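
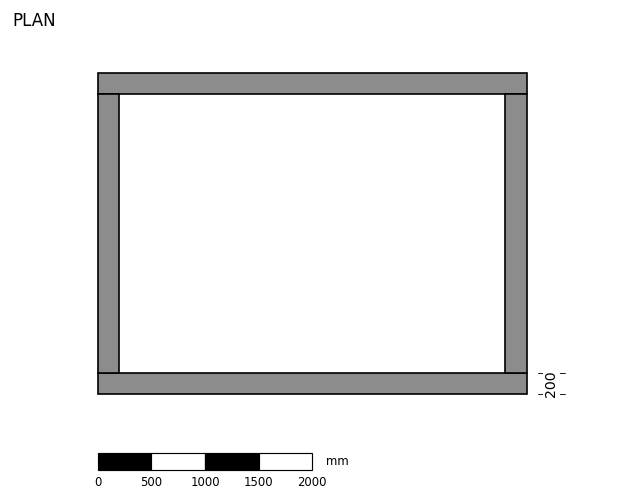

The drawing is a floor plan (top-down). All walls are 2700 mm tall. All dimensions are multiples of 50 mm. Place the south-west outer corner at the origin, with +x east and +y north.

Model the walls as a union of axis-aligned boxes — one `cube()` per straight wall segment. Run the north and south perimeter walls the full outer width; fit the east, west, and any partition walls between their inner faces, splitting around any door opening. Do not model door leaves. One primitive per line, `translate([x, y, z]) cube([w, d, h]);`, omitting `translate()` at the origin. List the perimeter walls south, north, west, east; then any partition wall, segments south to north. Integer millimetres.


cube([4000, 200, 2700]);
translate([0, 2800, 0]) cube([4000, 200, 2700]);
translate([0, 200, 0]) cube([200, 2600, 2700]);
translate([3800, 200, 0]) cube([200, 2600, 2700]);


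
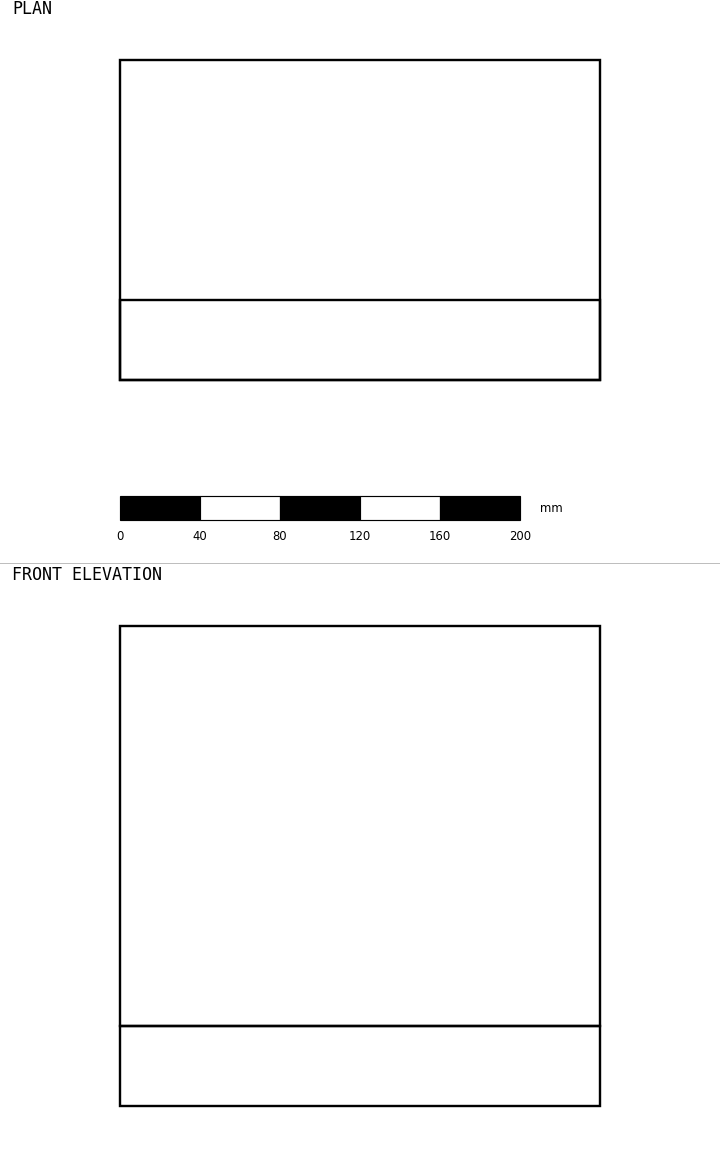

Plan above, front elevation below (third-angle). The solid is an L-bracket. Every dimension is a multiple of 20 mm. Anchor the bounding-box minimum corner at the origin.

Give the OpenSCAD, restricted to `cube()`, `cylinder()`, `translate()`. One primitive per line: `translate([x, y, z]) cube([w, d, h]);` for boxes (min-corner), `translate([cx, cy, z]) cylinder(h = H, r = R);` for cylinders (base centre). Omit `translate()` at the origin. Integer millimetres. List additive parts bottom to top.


cube([240, 160, 40]);
translate([0, 0, 40]) cube([240, 40, 200]);


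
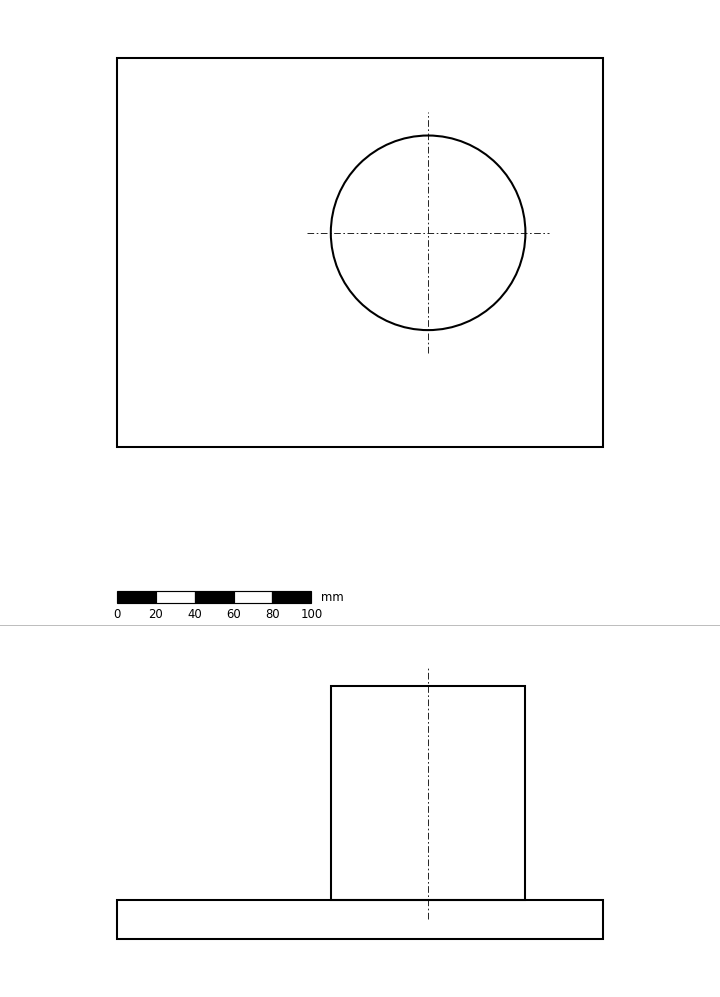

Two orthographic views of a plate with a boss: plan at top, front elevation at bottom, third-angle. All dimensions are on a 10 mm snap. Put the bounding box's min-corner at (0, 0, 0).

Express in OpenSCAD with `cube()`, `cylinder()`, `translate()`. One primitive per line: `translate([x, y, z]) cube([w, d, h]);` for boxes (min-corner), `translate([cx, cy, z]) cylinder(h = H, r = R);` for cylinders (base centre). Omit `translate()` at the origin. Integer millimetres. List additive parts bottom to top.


cube([250, 200, 20]);
translate([160, 110, 20]) cylinder(h = 110, r = 50);


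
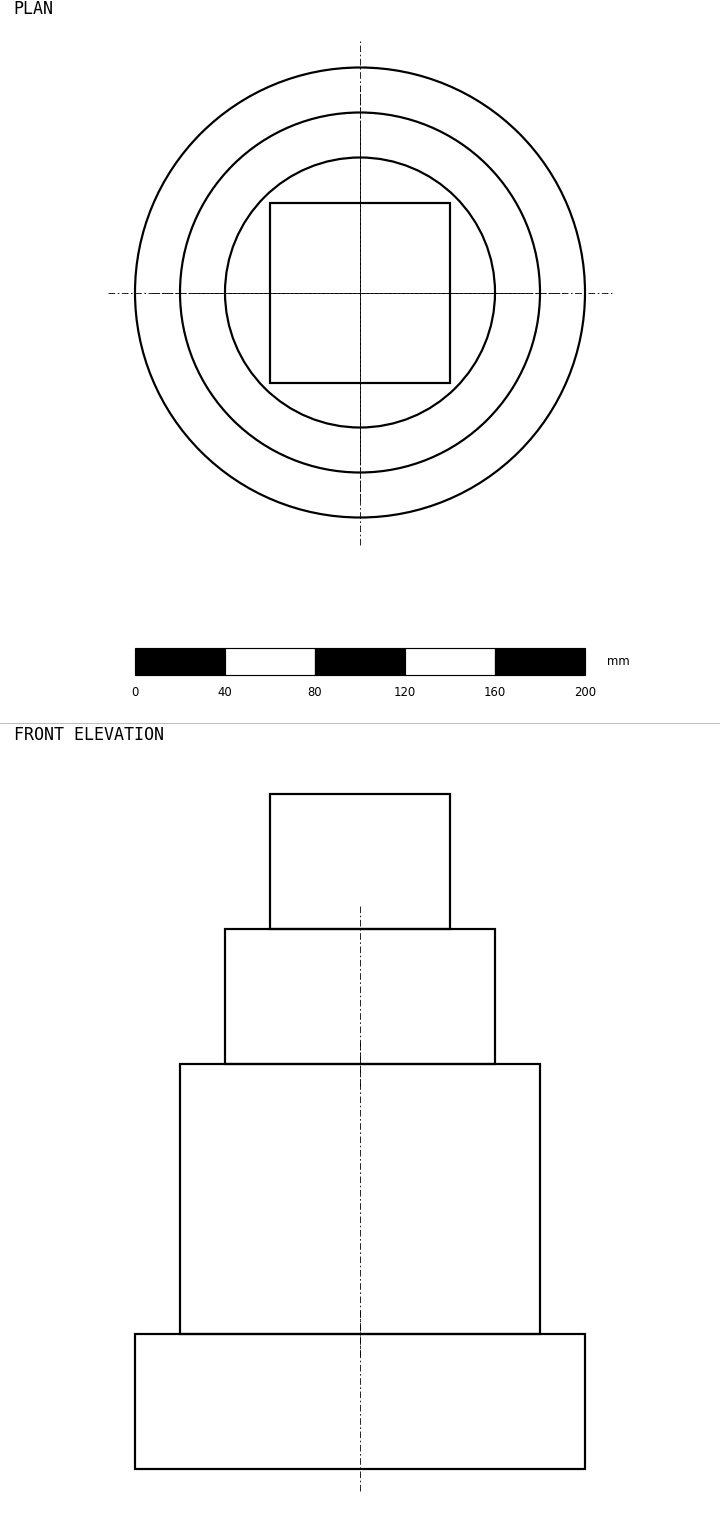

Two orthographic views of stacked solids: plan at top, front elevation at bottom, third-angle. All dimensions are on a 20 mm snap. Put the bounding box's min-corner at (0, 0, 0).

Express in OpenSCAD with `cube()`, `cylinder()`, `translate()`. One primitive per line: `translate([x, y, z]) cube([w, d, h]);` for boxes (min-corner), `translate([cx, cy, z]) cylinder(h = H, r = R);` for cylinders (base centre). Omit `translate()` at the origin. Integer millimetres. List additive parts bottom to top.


translate([100, 100, 0]) cylinder(h = 60, r = 100);
translate([100, 100, 60]) cylinder(h = 120, r = 80);
translate([100, 100, 180]) cylinder(h = 60, r = 60);
translate([60, 60, 240]) cube([80, 80, 60]);


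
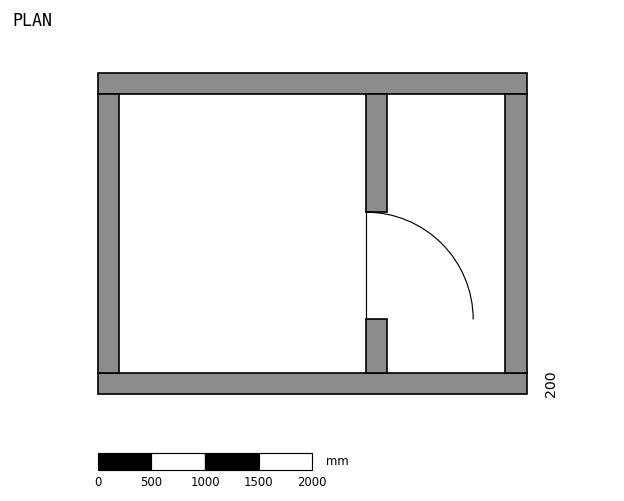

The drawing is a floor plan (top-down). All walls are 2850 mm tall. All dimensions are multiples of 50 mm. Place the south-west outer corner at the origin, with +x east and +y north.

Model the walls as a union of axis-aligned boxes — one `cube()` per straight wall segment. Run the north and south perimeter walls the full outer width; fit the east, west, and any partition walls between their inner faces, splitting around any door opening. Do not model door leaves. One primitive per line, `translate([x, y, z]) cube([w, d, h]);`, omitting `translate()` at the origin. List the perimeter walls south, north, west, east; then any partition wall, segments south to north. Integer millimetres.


cube([4000, 200, 2850]);
translate([0, 2800, 0]) cube([4000, 200, 2850]);
translate([0, 200, 0]) cube([200, 2600, 2850]);
translate([3800, 200, 0]) cube([200, 2600, 2850]);
translate([2500, 200, 0]) cube([200, 500, 2850]);
translate([2500, 1700, 0]) cube([200, 1100, 2850]);


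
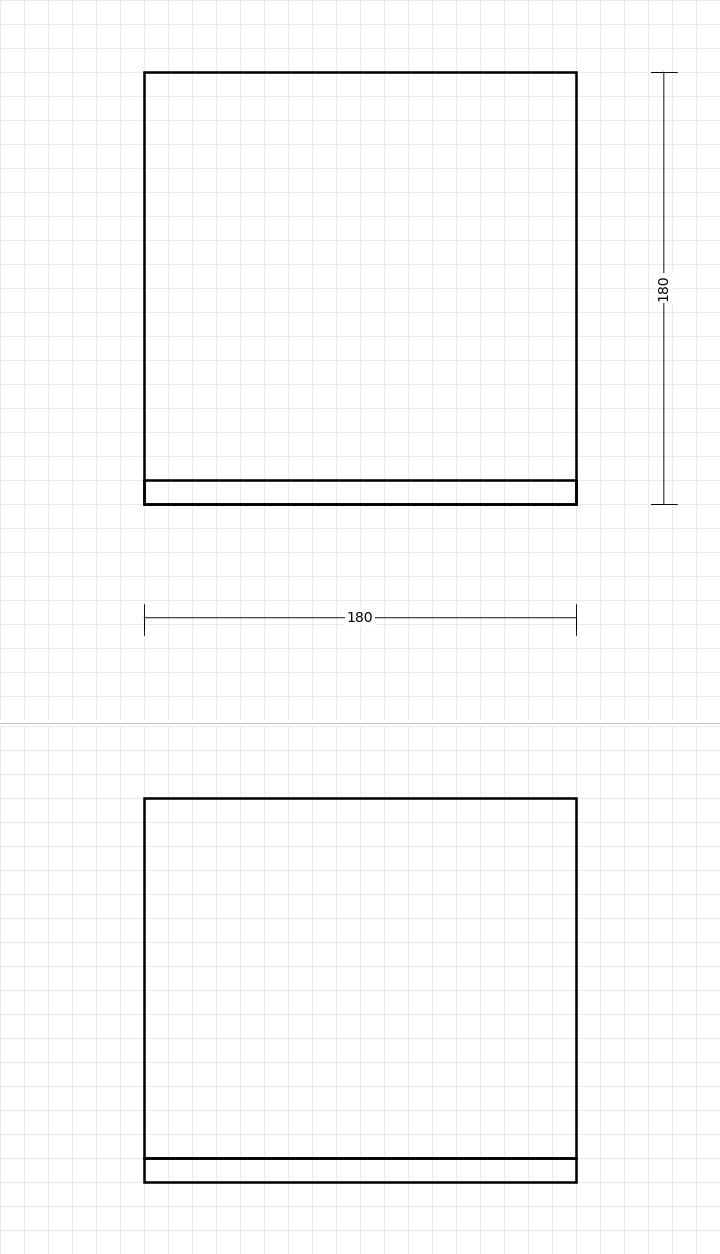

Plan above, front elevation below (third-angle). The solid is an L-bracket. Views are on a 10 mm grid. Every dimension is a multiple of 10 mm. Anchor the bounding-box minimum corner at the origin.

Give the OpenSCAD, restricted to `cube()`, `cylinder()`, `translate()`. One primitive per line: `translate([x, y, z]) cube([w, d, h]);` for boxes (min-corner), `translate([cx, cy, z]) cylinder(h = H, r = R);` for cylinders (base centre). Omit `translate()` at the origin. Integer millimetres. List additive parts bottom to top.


cube([180, 180, 10]);
translate([0, 0, 10]) cube([180, 10, 150]);


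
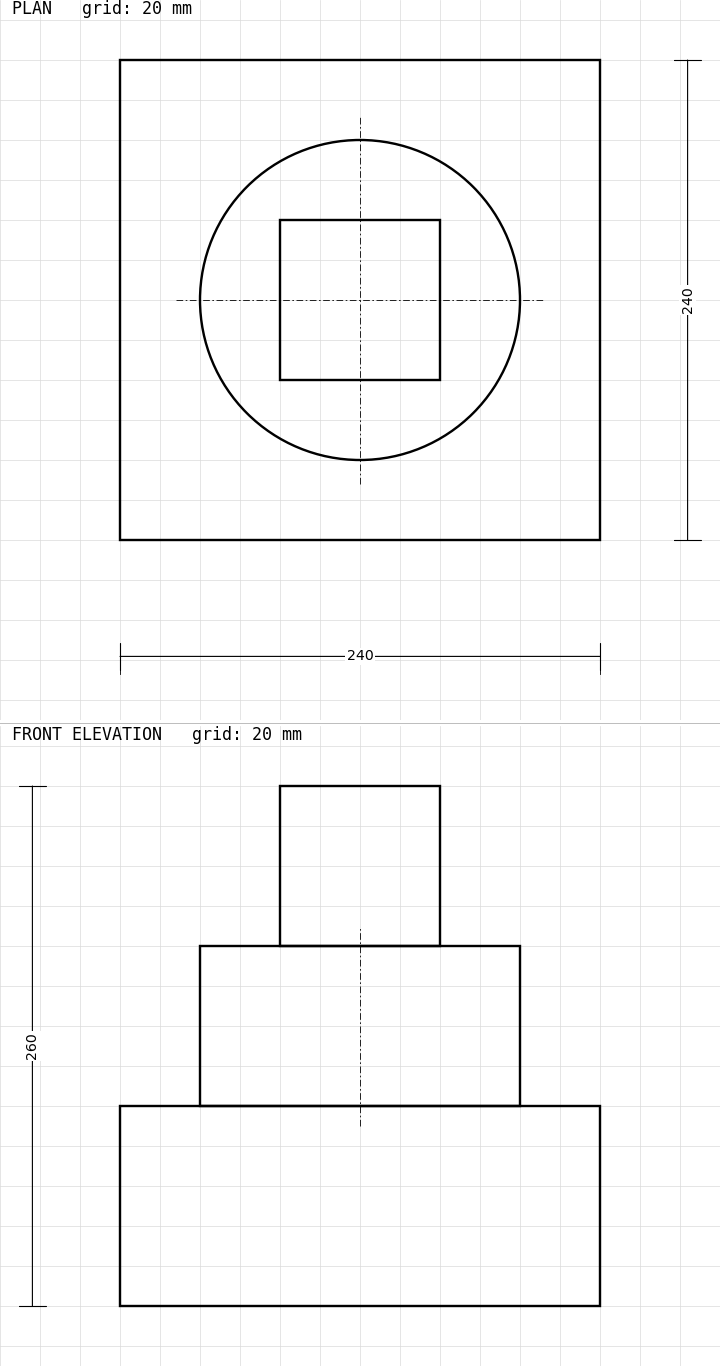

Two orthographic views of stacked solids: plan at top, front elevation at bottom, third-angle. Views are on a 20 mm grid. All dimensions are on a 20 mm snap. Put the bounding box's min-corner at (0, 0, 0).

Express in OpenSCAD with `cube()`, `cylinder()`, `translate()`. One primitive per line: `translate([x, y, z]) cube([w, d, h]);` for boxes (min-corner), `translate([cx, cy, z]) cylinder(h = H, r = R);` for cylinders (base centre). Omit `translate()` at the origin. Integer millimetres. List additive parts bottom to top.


cube([240, 240, 100]);
translate([120, 120, 100]) cylinder(h = 80, r = 80);
translate([80, 80, 180]) cube([80, 80, 80]);


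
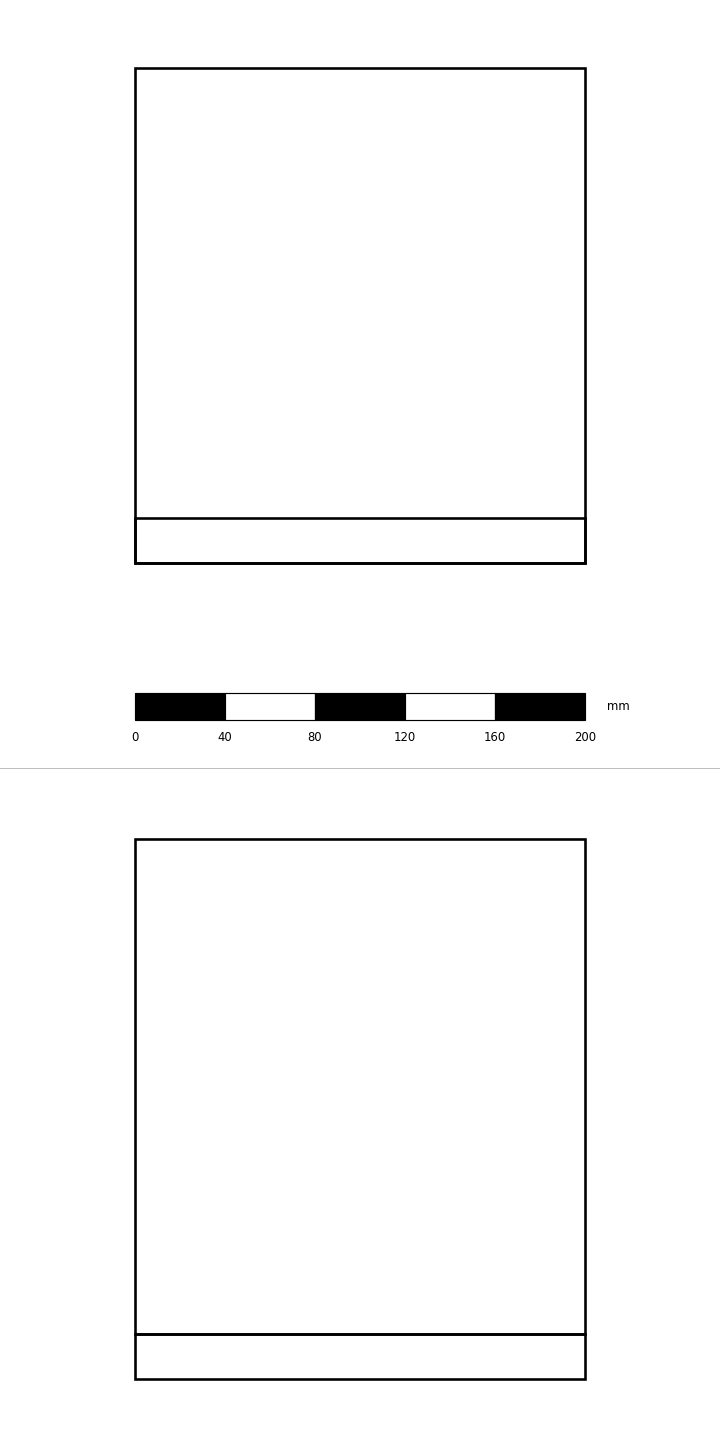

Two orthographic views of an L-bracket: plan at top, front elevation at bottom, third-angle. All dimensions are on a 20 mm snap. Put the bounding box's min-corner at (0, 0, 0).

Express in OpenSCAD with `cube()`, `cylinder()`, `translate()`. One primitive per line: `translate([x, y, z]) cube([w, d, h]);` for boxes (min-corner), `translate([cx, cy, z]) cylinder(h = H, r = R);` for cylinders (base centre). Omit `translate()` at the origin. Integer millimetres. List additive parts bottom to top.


cube([200, 220, 20]);
translate([0, 0, 20]) cube([200, 20, 220]);


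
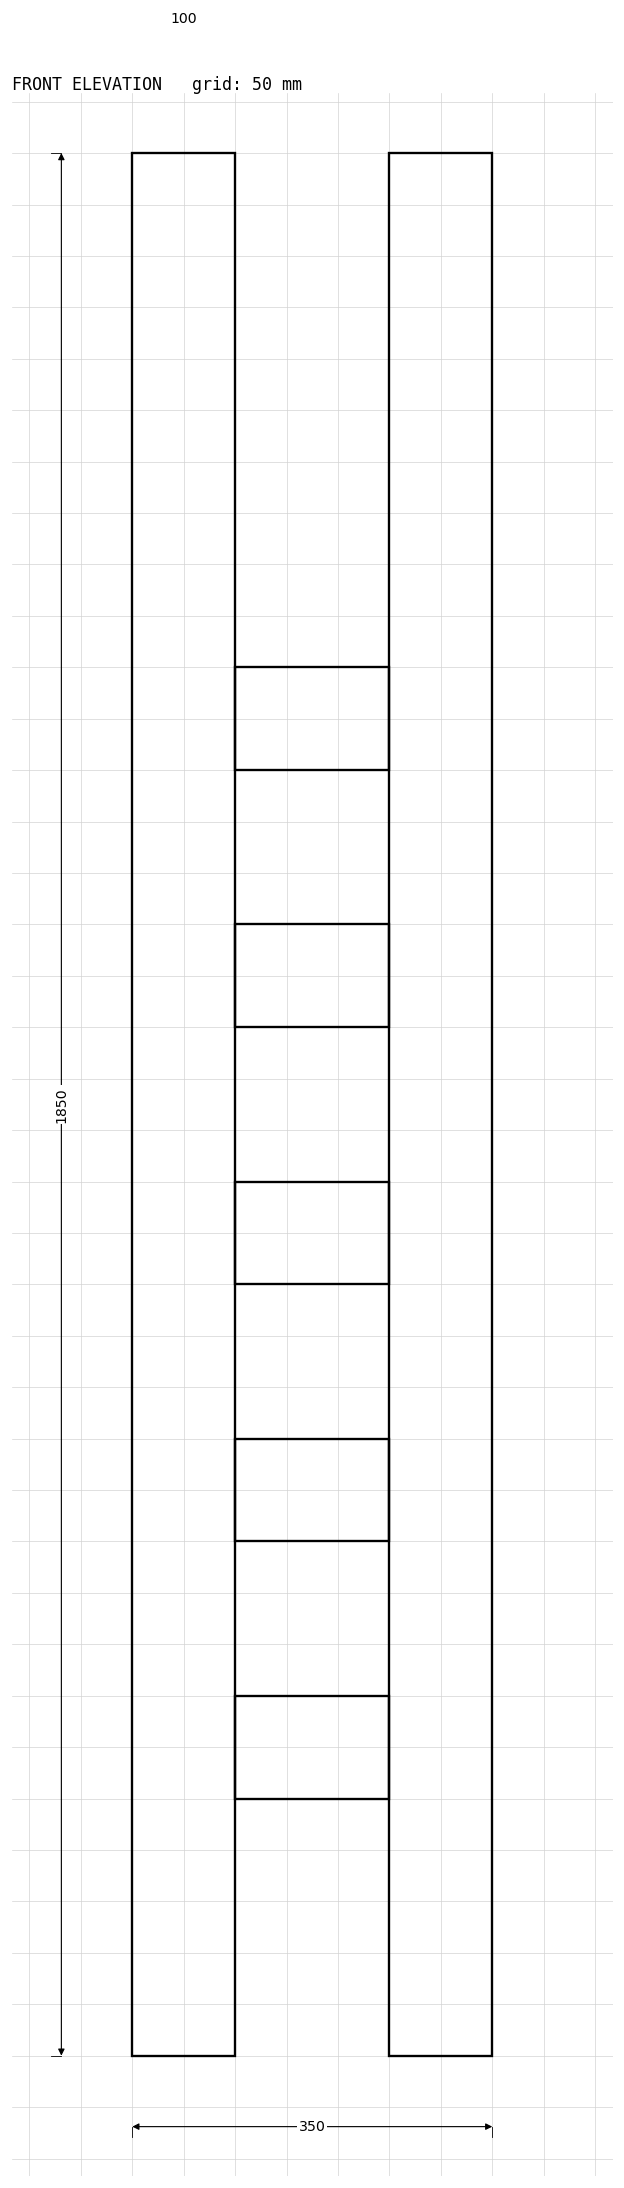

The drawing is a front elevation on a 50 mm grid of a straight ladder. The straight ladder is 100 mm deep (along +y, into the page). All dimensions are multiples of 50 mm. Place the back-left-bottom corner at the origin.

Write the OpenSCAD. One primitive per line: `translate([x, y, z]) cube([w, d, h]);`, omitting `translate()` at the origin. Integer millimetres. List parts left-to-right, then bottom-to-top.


cube([100, 100, 1850]);
translate([100, 0, 250]) cube([150, 100, 100]);
translate([100, 0, 500]) cube([150, 100, 100]);
translate([100, 0, 750]) cube([150, 100, 100]);
translate([100, 0, 1000]) cube([150, 100, 100]);
translate([100, 0, 1250]) cube([150, 100, 100]);
translate([250, 0, 0]) cube([100, 100, 1850]);


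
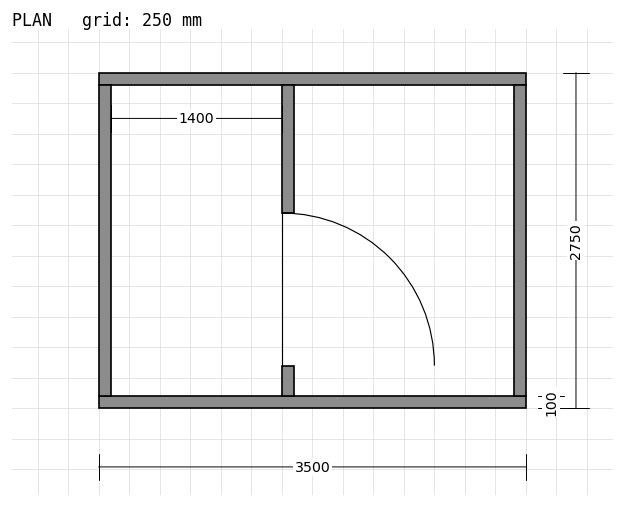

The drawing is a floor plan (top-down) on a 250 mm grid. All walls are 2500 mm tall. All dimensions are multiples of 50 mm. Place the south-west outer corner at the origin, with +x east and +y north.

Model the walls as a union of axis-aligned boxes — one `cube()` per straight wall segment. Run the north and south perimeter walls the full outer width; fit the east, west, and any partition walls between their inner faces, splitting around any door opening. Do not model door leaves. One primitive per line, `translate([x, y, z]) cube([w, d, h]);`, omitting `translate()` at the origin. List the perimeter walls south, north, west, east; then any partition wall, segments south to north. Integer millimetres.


cube([3500, 100, 2500]);
translate([0, 2650, 0]) cube([3500, 100, 2500]);
translate([0, 100, 0]) cube([100, 2550, 2500]);
translate([3400, 100, 0]) cube([100, 2550, 2500]);
translate([1500, 100, 0]) cube([100, 250, 2500]);
translate([1500, 1600, 0]) cube([100, 1050, 2500]);


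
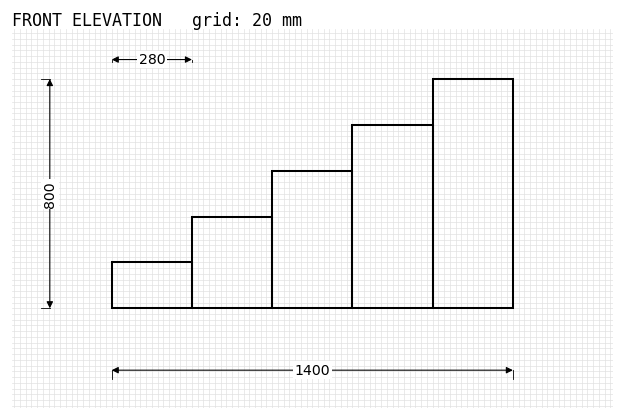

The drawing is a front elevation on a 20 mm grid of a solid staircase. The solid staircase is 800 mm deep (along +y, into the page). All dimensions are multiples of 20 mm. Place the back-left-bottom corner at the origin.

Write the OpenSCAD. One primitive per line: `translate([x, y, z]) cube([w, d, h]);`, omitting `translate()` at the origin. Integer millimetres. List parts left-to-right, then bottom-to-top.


cube([280, 800, 160]);
translate([280, 0, 0]) cube([280, 800, 320]);
translate([560, 0, 0]) cube([280, 800, 480]);
translate([840, 0, 0]) cube([280, 800, 640]);
translate([1120, 0, 0]) cube([280, 800, 800]);


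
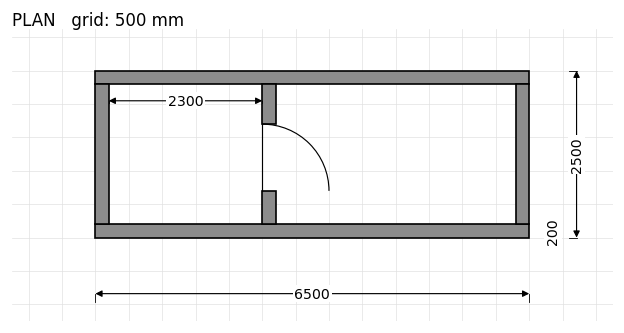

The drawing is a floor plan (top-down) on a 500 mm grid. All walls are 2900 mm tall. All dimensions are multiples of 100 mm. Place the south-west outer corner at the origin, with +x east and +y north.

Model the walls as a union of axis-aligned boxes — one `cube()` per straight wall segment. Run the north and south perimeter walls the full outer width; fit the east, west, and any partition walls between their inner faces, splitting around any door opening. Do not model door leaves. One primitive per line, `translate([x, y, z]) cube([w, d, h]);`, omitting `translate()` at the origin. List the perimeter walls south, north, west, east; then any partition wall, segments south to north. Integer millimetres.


cube([6500, 200, 2900]);
translate([0, 2300, 0]) cube([6500, 200, 2900]);
translate([0, 200, 0]) cube([200, 2100, 2900]);
translate([6300, 200, 0]) cube([200, 2100, 2900]);
translate([2500, 200, 0]) cube([200, 500, 2900]);
translate([2500, 1700, 0]) cube([200, 600, 2900]);


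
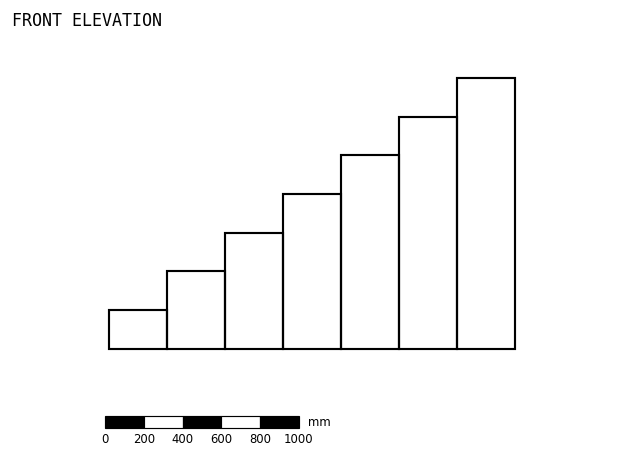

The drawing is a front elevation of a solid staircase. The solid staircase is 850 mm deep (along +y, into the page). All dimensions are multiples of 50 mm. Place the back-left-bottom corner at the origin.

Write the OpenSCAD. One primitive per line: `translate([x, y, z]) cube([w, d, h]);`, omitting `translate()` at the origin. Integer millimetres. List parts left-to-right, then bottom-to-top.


cube([300, 850, 200]);
translate([300, 0, 0]) cube([300, 850, 400]);
translate([600, 0, 0]) cube([300, 850, 600]);
translate([900, 0, 0]) cube([300, 850, 800]);
translate([1200, 0, 0]) cube([300, 850, 1000]);
translate([1500, 0, 0]) cube([300, 850, 1200]);
translate([1800, 0, 0]) cube([300, 850, 1400]);


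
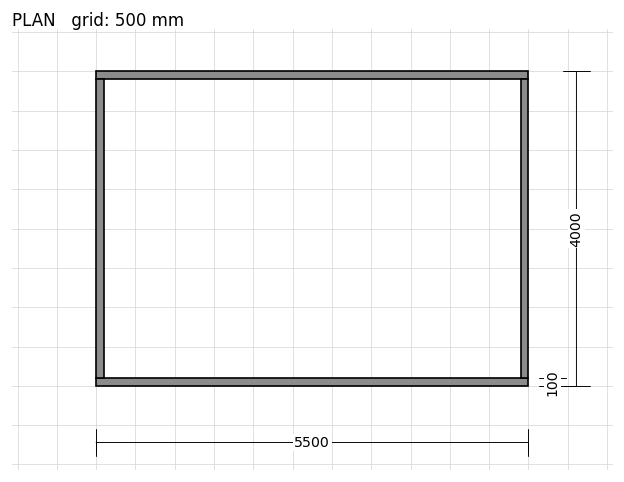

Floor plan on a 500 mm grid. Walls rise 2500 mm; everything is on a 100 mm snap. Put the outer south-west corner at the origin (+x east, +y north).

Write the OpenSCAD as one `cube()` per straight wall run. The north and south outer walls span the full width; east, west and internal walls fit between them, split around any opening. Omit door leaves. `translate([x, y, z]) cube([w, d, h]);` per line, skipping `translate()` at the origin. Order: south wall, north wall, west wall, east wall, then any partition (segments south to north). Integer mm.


cube([5500, 100, 2500]);
translate([0, 3900, 0]) cube([5500, 100, 2500]);
translate([0, 100, 0]) cube([100, 3800, 2500]);
translate([5400, 100, 0]) cube([100, 3800, 2500]);


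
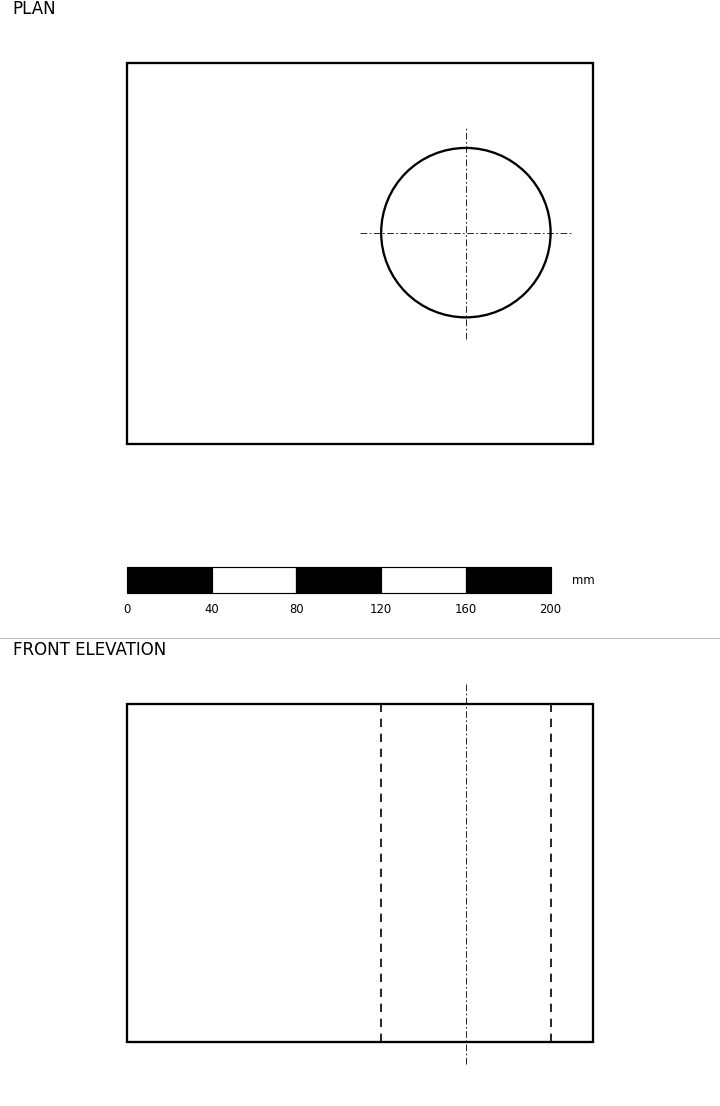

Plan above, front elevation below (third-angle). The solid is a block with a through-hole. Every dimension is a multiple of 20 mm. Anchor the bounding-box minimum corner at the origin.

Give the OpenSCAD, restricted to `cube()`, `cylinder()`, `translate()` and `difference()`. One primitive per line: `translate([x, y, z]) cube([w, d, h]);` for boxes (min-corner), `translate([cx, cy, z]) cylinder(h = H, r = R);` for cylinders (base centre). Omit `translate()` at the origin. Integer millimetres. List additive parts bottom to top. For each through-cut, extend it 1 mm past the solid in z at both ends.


difference() {
  cube([220, 180, 160]);
  translate([160, 100, -1]) cylinder(h = 162, r = 40);
}


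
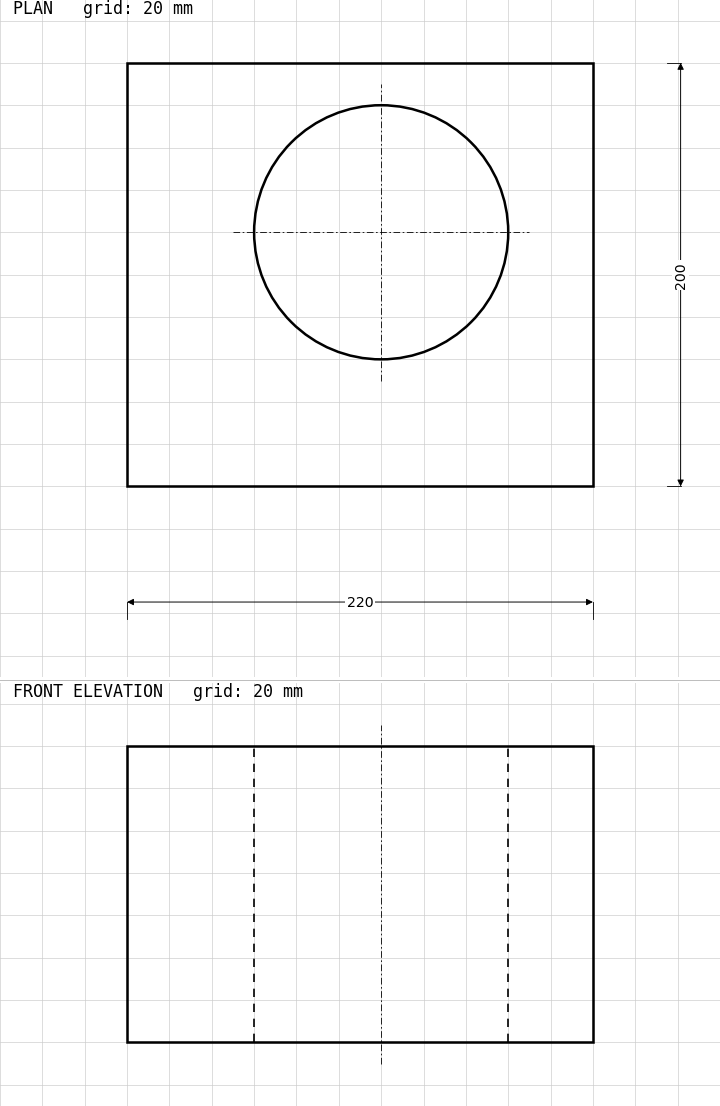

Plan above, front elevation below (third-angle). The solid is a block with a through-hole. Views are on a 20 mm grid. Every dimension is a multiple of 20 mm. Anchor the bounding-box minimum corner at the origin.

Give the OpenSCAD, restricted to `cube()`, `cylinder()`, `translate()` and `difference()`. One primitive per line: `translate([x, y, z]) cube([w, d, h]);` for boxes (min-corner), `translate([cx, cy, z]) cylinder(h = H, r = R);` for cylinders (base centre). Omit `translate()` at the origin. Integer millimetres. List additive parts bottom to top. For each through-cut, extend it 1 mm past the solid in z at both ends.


difference() {
  cube([220, 200, 140]);
  translate([120, 120, -1]) cylinder(h = 142, r = 60);
}


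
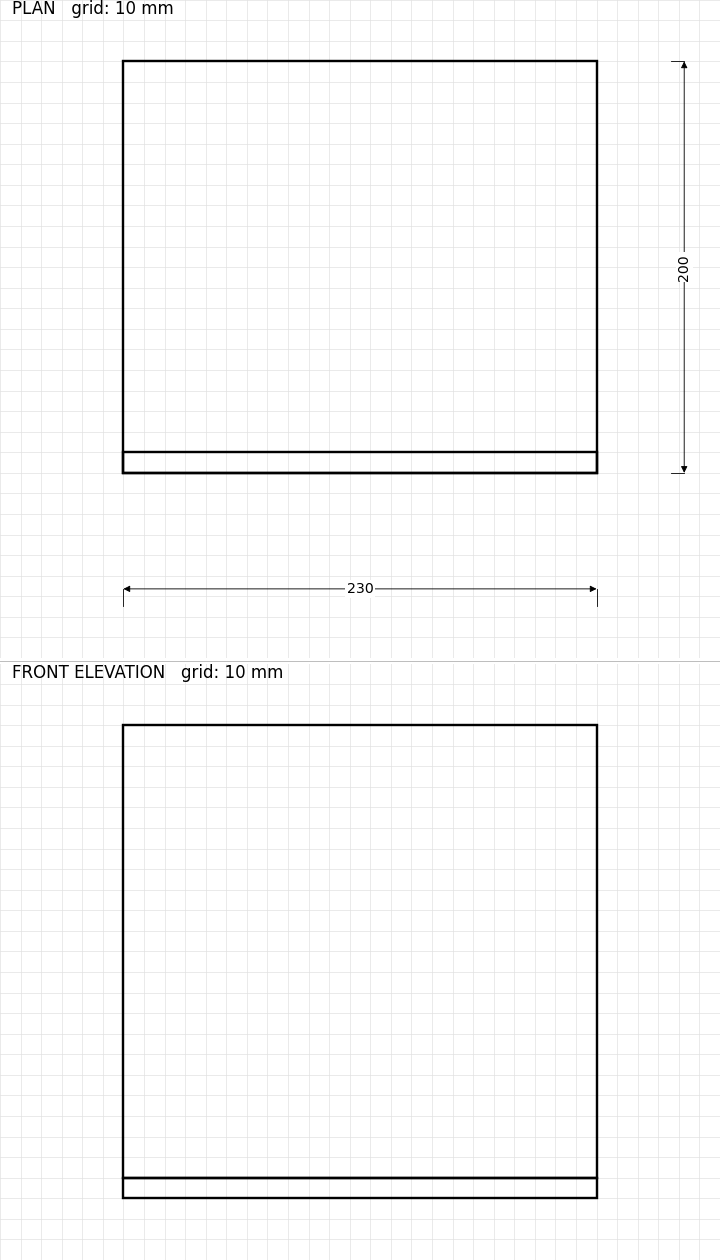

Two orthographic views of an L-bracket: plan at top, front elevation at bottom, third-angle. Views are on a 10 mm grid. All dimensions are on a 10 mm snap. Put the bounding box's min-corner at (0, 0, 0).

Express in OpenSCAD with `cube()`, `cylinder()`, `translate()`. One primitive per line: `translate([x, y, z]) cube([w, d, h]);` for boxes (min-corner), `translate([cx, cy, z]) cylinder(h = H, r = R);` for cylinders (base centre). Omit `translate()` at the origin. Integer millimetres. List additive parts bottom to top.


cube([230, 200, 10]);
translate([0, 0, 10]) cube([230, 10, 220]);


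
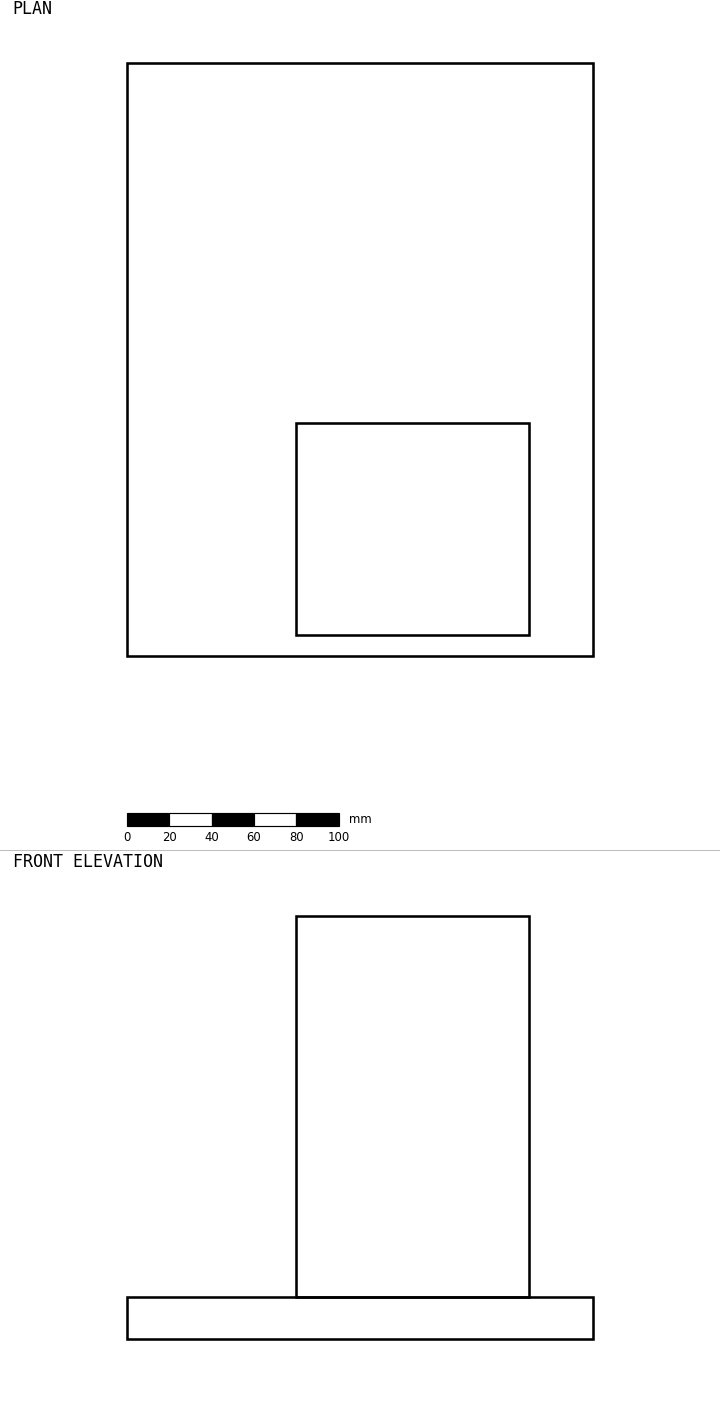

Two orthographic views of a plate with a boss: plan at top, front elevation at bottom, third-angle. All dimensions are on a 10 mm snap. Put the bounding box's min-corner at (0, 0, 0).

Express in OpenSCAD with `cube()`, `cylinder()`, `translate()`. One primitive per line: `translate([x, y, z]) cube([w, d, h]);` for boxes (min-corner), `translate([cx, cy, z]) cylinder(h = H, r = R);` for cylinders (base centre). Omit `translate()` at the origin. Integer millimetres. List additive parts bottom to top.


cube([220, 280, 20]);
translate([80, 10, 20]) cube([110, 100, 180]);


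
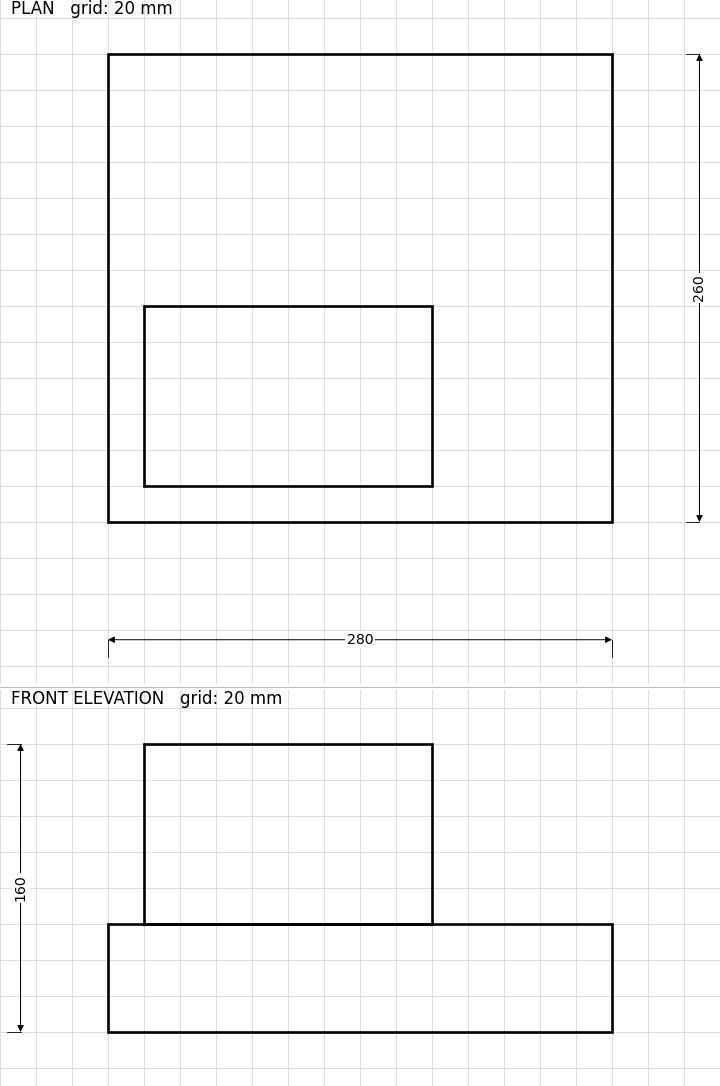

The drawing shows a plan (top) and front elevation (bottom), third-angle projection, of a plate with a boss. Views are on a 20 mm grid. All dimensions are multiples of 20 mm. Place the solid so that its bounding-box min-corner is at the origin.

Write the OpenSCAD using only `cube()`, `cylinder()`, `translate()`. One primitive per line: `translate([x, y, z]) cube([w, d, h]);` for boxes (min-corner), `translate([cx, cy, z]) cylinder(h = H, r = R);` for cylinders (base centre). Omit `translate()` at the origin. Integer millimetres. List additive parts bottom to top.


cube([280, 260, 60]);
translate([20, 20, 60]) cube([160, 100, 100]);


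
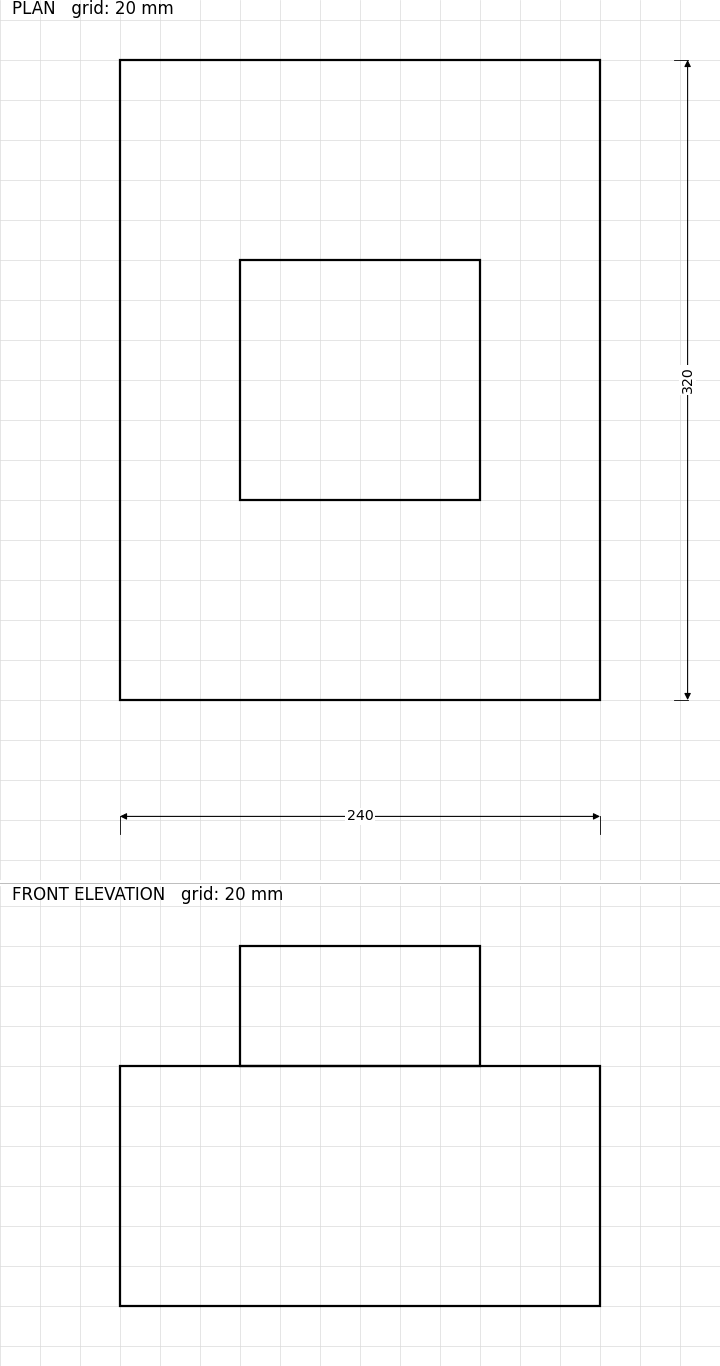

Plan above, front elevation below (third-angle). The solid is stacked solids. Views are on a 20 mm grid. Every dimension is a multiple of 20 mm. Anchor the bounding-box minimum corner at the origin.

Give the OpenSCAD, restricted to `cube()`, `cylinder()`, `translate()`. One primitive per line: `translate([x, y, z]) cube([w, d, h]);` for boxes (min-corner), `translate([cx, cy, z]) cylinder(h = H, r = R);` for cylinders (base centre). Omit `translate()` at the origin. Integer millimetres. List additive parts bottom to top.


cube([240, 320, 120]);
translate([60, 100, 120]) cube([120, 120, 60]);


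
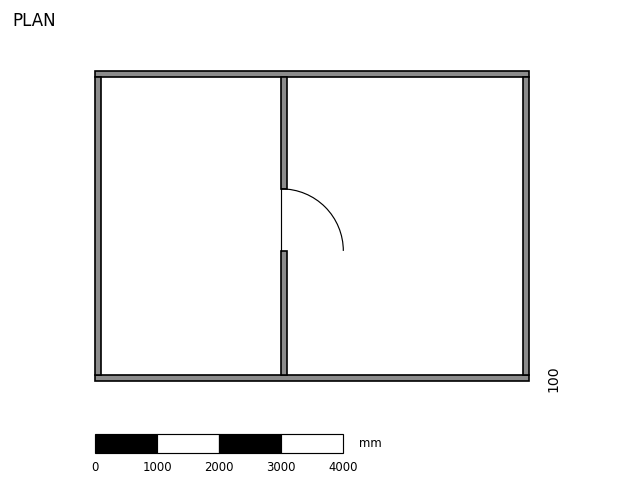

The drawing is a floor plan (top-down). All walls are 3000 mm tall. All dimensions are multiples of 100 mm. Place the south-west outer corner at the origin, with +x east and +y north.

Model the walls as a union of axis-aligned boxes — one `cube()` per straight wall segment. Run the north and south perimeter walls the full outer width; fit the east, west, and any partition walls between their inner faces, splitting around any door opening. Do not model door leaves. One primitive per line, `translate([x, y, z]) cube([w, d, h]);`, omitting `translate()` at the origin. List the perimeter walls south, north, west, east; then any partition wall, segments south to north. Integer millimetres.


cube([7000, 100, 3000]);
translate([0, 4900, 0]) cube([7000, 100, 3000]);
translate([0, 100, 0]) cube([100, 4800, 3000]);
translate([6900, 100, 0]) cube([100, 4800, 3000]);
translate([3000, 100, 0]) cube([100, 2000, 3000]);
translate([3000, 3100, 0]) cube([100, 1800, 3000]);


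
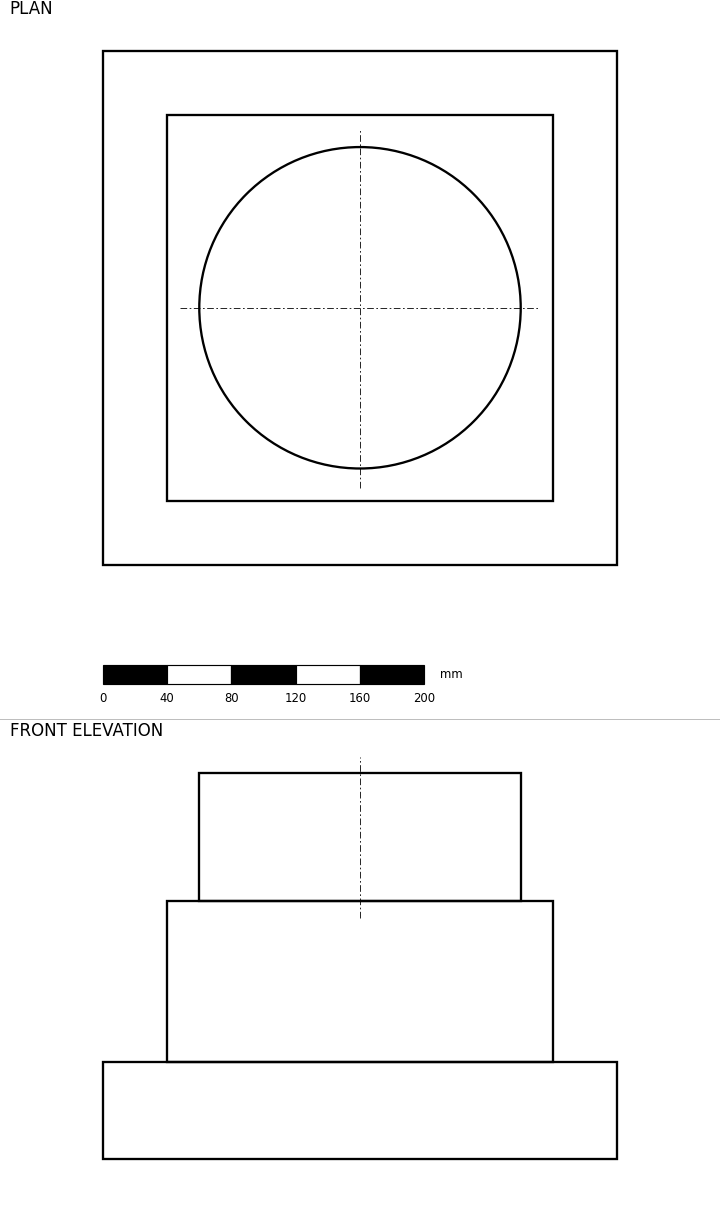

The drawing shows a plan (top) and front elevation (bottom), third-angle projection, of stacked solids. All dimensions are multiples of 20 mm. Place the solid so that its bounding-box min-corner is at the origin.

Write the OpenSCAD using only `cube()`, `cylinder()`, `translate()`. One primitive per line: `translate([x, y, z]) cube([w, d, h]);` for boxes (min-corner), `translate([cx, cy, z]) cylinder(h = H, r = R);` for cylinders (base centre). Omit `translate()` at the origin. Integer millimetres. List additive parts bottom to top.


cube([320, 320, 60]);
translate([40, 40, 60]) cube([240, 240, 100]);
translate([160, 160, 160]) cylinder(h = 80, r = 100);


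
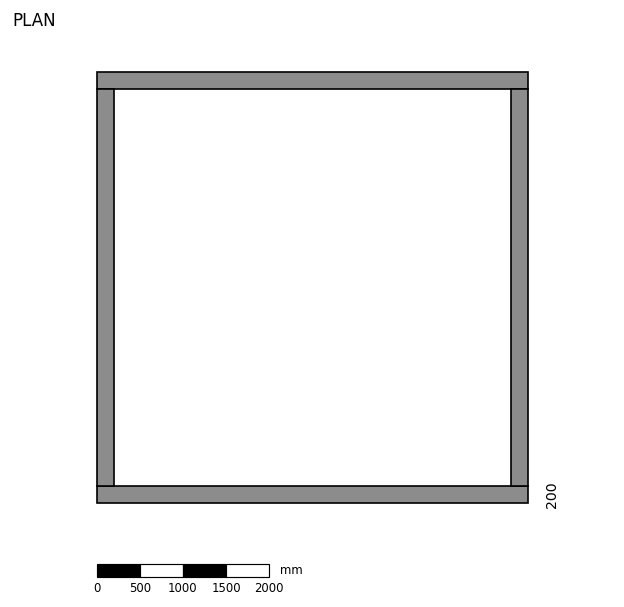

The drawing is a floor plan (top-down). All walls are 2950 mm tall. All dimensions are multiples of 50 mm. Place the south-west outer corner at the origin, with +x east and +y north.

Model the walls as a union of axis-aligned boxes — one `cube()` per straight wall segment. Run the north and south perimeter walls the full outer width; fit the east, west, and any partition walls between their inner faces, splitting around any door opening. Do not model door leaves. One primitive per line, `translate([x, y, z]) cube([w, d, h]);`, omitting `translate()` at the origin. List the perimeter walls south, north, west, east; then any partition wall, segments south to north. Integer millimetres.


cube([5000, 200, 2950]);
translate([0, 4800, 0]) cube([5000, 200, 2950]);
translate([0, 200, 0]) cube([200, 4600, 2950]);
translate([4800, 200, 0]) cube([200, 4600, 2950]);


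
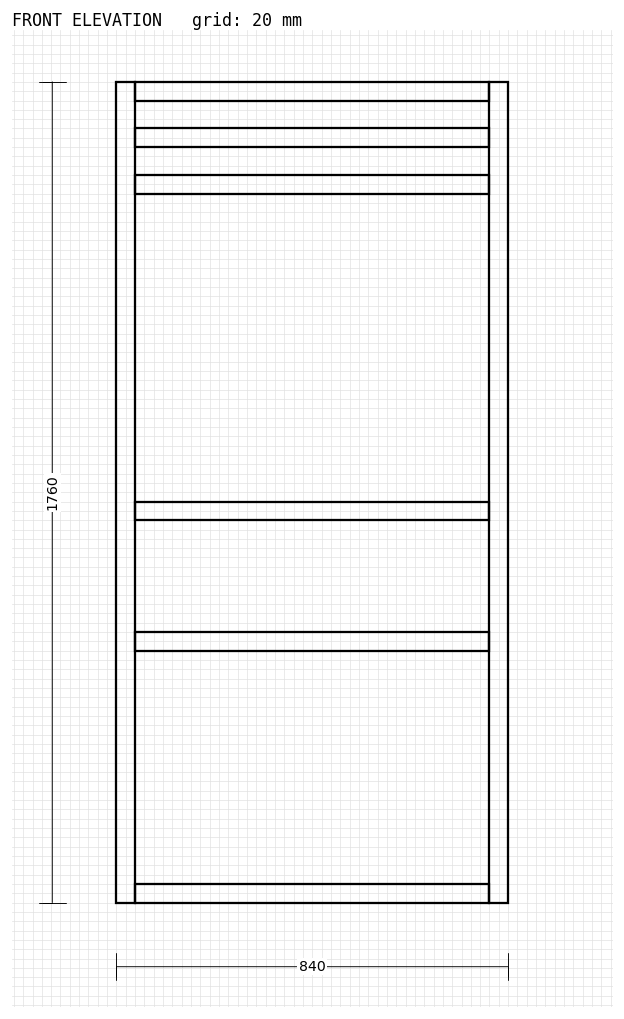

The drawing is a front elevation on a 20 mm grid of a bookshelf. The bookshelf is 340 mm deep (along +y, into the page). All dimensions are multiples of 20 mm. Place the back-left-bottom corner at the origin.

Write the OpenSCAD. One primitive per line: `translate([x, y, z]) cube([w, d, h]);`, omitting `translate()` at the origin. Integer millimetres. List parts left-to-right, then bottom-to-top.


cube([40, 340, 1760]);
translate([40, 0, 0]) cube([760, 340, 40]);
translate([40, 0, 540]) cube([760, 340, 40]);
translate([40, 0, 820]) cube([760, 340, 40]);
translate([40, 0, 1520]) cube([760, 340, 40]);
translate([40, 0, 1620]) cube([760, 340, 40]);
translate([40, 0, 1720]) cube([760, 340, 40]);
translate([800, 0, 0]) cube([40, 340, 1760]);


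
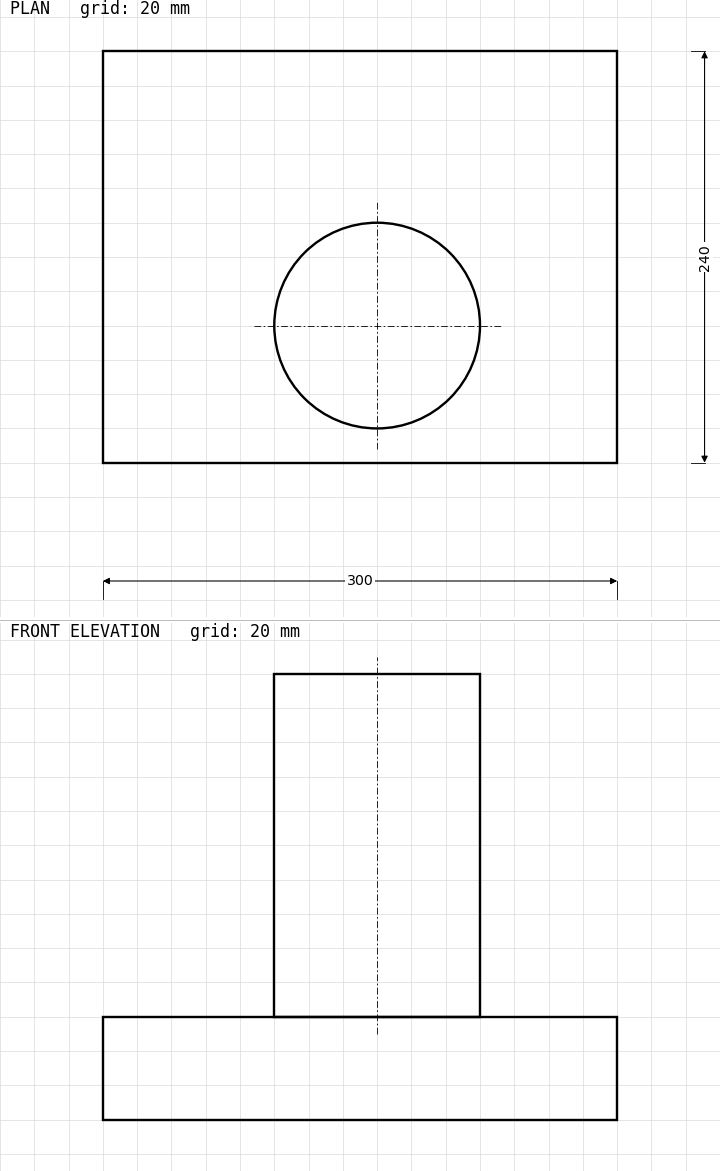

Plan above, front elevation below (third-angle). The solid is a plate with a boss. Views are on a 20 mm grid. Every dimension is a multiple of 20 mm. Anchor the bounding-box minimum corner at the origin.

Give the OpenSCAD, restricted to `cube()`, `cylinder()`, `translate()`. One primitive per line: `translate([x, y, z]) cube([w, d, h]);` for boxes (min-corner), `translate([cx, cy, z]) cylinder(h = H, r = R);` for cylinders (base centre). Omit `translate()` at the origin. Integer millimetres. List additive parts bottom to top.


cube([300, 240, 60]);
translate([160, 80, 60]) cylinder(h = 200, r = 60);


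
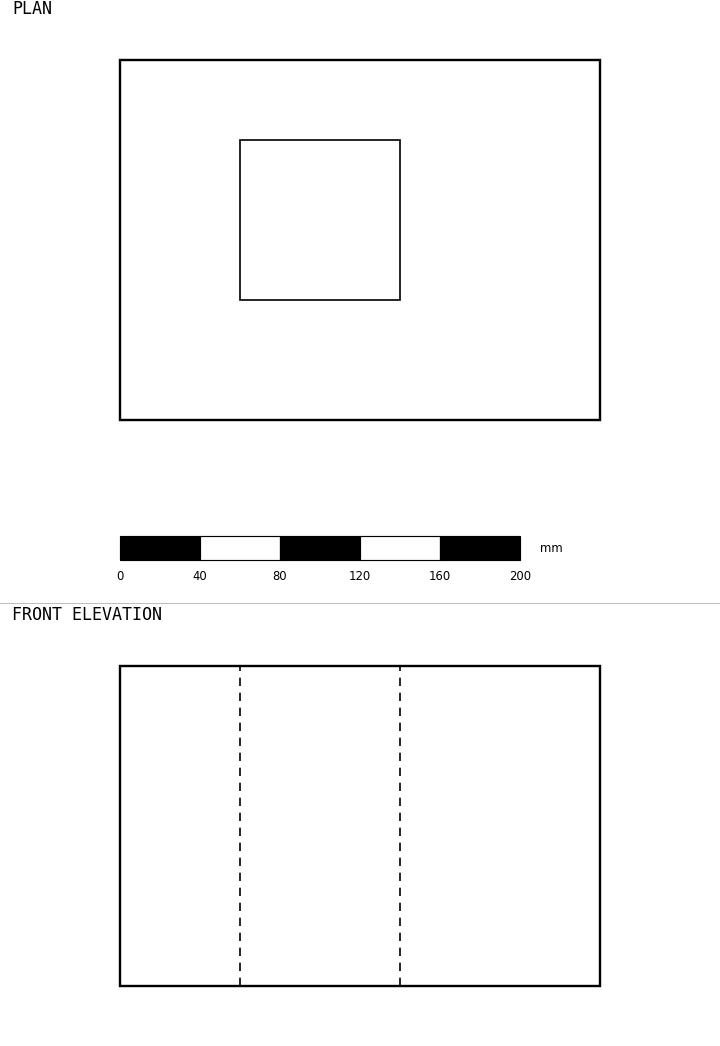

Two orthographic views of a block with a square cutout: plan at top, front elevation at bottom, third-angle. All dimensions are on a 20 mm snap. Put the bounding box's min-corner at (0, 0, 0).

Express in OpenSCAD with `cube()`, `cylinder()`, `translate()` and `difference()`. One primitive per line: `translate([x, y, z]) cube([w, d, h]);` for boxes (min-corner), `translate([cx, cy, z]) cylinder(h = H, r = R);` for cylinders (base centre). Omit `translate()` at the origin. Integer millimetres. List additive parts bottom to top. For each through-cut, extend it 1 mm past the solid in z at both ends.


difference() {
  cube([240, 180, 160]);
  translate([60, 60, -1]) cube([80, 80, 162]);
}


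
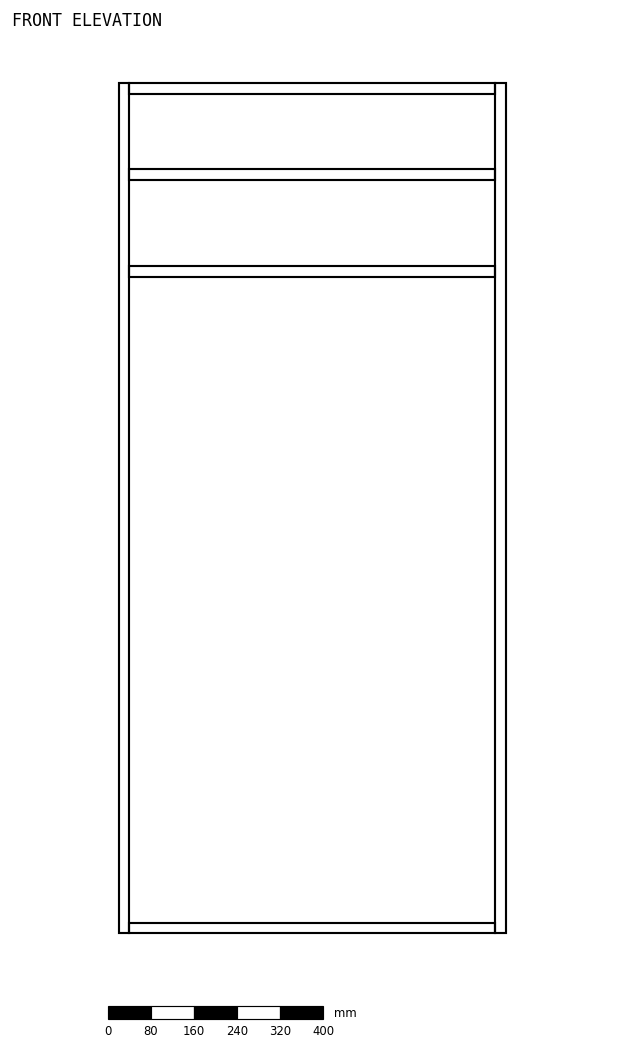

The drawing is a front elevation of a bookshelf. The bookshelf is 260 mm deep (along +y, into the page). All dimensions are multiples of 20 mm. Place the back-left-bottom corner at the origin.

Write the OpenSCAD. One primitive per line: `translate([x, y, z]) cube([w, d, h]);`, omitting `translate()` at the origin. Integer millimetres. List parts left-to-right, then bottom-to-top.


cube([20, 260, 1580]);
translate([20, 0, 0]) cube([680, 260, 20]);
translate([20, 0, 1220]) cube([680, 260, 20]);
translate([20, 0, 1400]) cube([680, 260, 20]);
translate([20, 0, 1560]) cube([680, 260, 20]);
translate([700, 0, 0]) cube([20, 260, 1580]);


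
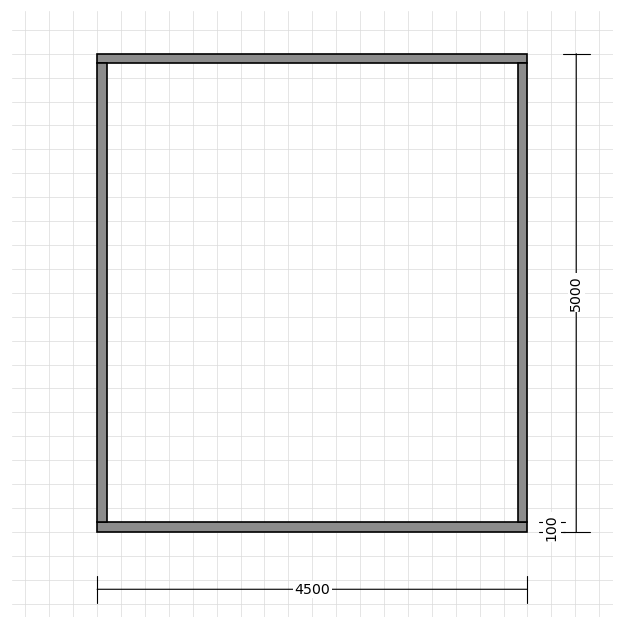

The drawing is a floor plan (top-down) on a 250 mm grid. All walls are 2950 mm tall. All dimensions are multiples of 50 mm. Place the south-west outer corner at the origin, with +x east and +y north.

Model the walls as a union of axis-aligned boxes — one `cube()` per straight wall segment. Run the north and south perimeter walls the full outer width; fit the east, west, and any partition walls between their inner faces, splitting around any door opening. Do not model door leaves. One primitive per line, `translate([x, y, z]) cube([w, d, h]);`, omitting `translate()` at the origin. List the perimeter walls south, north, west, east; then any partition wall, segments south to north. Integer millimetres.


cube([4500, 100, 2950]);
translate([0, 4900, 0]) cube([4500, 100, 2950]);
translate([0, 100, 0]) cube([100, 4800, 2950]);
translate([4400, 100, 0]) cube([100, 4800, 2950]);


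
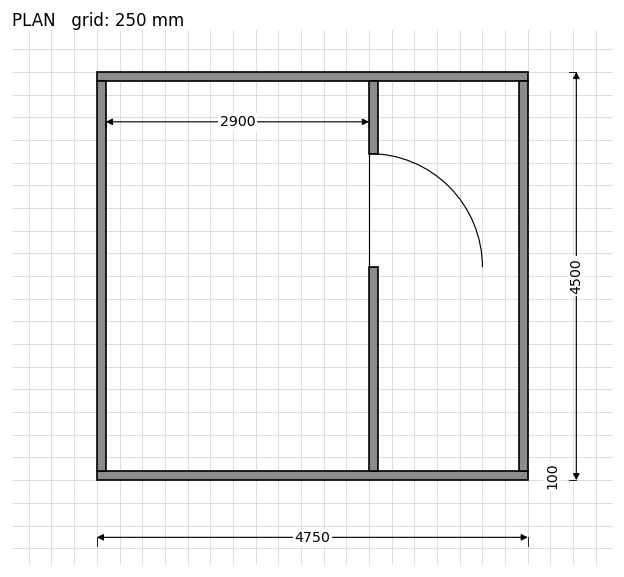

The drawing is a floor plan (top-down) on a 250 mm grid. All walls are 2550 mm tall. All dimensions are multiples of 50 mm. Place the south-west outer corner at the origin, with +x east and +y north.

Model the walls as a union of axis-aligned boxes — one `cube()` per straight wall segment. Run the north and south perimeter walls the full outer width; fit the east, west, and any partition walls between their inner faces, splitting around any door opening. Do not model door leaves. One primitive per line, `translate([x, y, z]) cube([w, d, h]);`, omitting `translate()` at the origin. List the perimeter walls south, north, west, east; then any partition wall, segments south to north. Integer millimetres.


cube([4750, 100, 2550]);
translate([0, 4400, 0]) cube([4750, 100, 2550]);
translate([0, 100, 0]) cube([100, 4300, 2550]);
translate([4650, 100, 0]) cube([100, 4300, 2550]);
translate([3000, 100, 0]) cube([100, 2250, 2550]);
translate([3000, 3600, 0]) cube([100, 800, 2550]);


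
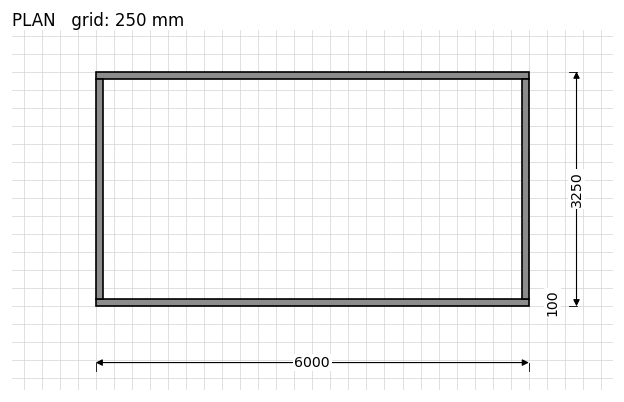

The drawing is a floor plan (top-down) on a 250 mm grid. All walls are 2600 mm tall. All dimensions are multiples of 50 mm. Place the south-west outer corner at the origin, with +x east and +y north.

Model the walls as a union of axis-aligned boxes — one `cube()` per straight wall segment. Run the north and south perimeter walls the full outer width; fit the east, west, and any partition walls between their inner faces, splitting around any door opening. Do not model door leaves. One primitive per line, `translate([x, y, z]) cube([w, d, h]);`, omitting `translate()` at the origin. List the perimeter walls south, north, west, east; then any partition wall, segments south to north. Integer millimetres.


cube([6000, 100, 2600]);
translate([0, 3150, 0]) cube([6000, 100, 2600]);
translate([0, 100, 0]) cube([100, 3050, 2600]);
translate([5900, 100, 0]) cube([100, 3050, 2600]);


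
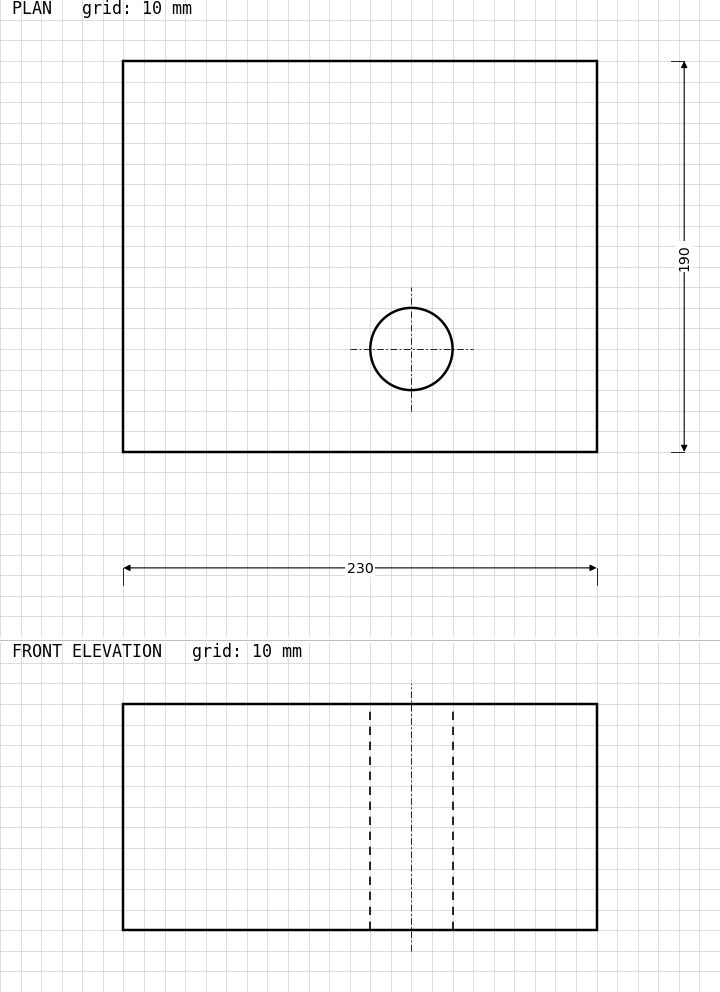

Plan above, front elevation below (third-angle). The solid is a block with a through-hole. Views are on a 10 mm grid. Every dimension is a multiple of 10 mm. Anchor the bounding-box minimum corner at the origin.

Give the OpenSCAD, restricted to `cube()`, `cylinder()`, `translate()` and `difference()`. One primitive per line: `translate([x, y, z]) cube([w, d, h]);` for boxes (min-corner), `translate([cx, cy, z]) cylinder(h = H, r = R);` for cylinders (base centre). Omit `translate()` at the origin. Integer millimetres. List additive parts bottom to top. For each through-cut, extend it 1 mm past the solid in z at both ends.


difference() {
  cube([230, 190, 110]);
  translate([140, 50, -1]) cylinder(h = 112, r = 20);
}


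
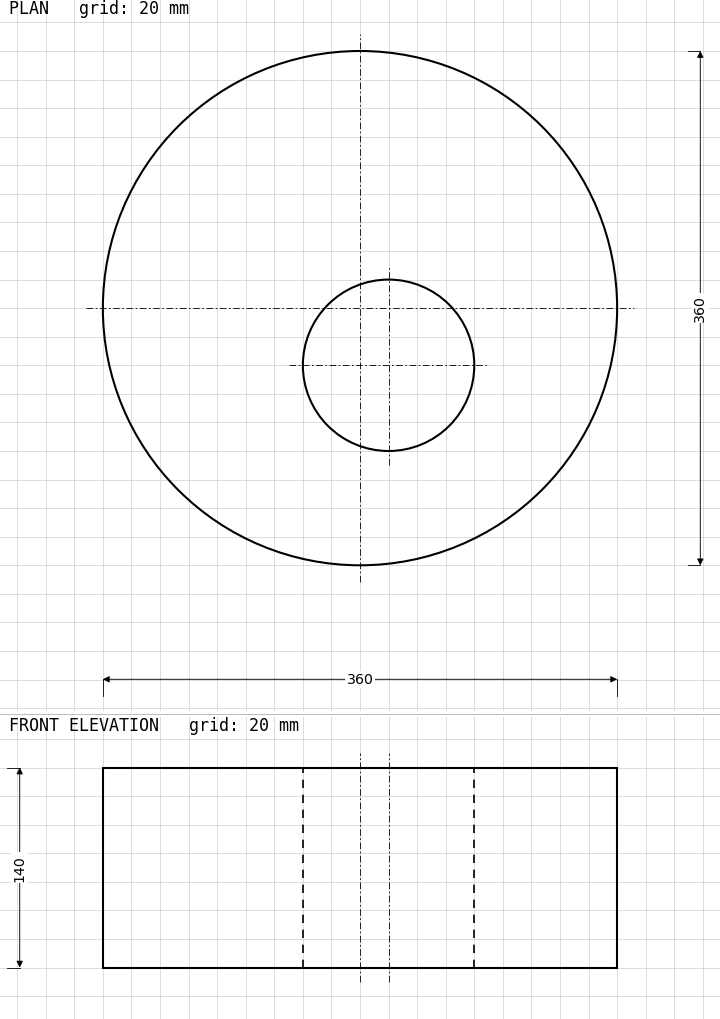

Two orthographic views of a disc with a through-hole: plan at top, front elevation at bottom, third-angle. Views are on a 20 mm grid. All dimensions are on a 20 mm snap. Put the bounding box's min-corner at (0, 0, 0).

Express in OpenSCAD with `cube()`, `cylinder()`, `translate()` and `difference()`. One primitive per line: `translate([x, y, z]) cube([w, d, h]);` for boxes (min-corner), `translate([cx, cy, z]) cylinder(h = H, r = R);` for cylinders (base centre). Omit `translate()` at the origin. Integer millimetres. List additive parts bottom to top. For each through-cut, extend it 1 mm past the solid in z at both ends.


difference() {
  translate([180, 180, 0]) cylinder(h = 140, r = 180);
  translate([200, 140, -1]) cylinder(h = 142, r = 60);
}


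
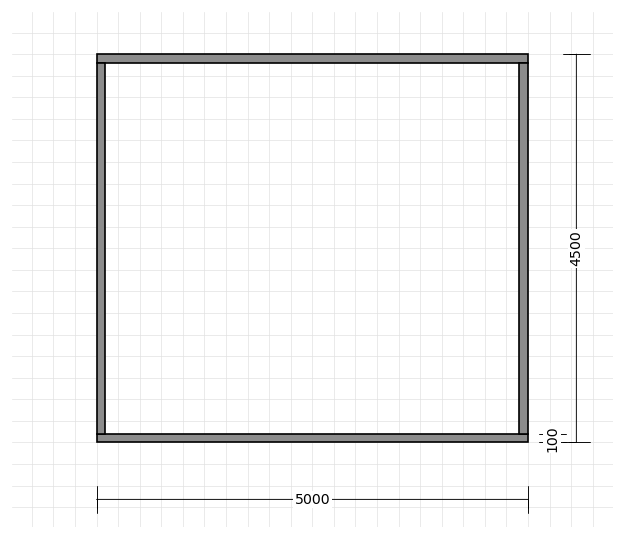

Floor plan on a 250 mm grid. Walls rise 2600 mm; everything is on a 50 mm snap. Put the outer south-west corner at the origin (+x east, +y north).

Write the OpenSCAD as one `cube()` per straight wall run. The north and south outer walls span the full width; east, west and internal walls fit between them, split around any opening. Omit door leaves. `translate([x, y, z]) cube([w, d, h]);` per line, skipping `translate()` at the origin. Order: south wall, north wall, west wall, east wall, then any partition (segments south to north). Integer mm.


cube([5000, 100, 2600]);
translate([0, 4400, 0]) cube([5000, 100, 2600]);
translate([0, 100, 0]) cube([100, 4300, 2600]);
translate([4900, 100, 0]) cube([100, 4300, 2600]);


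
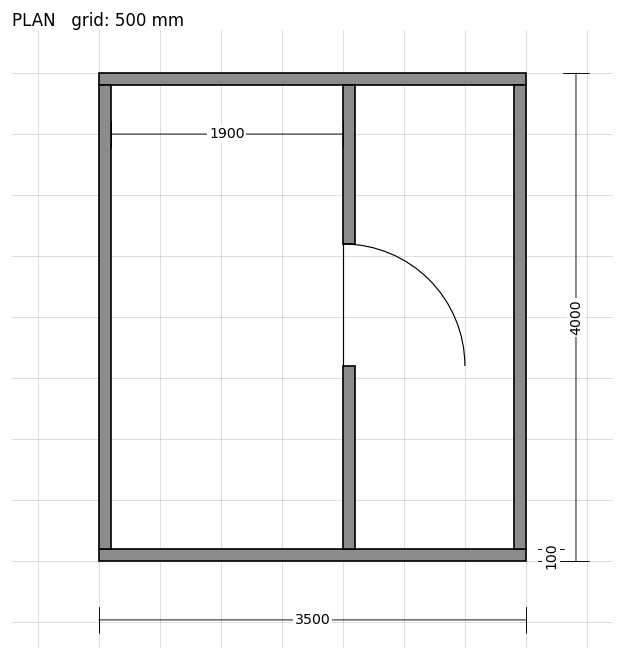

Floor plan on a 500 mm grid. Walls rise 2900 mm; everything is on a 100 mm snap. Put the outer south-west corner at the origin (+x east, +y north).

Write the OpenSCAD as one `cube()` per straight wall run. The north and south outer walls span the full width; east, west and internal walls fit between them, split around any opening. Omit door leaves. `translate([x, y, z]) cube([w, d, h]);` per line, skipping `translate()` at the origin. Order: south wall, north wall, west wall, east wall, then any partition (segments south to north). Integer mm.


cube([3500, 100, 2900]);
translate([0, 3900, 0]) cube([3500, 100, 2900]);
translate([0, 100, 0]) cube([100, 3800, 2900]);
translate([3400, 100, 0]) cube([100, 3800, 2900]);
translate([2000, 100, 0]) cube([100, 1500, 2900]);
translate([2000, 2600, 0]) cube([100, 1300, 2900]);


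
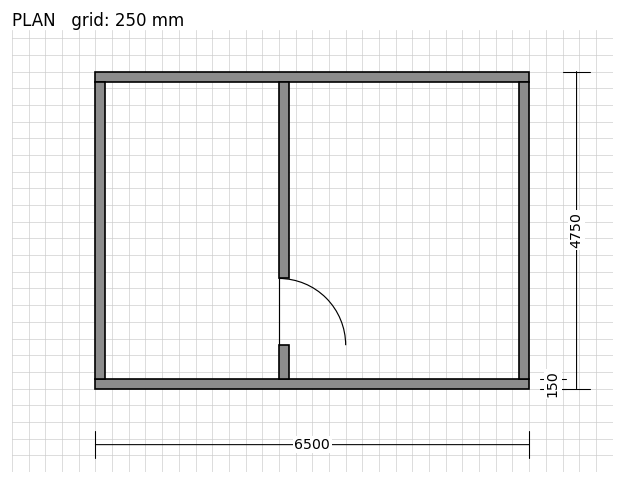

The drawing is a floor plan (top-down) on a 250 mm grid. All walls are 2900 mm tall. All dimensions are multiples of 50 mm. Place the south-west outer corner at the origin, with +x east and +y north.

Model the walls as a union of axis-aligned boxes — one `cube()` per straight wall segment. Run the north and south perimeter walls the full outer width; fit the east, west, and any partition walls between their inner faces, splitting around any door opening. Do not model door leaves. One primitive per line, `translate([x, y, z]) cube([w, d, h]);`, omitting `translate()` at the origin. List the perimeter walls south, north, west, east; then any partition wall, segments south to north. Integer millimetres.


cube([6500, 150, 2900]);
translate([0, 4600, 0]) cube([6500, 150, 2900]);
translate([0, 150, 0]) cube([150, 4450, 2900]);
translate([6350, 150, 0]) cube([150, 4450, 2900]);
translate([2750, 150, 0]) cube([150, 500, 2900]);
translate([2750, 1650, 0]) cube([150, 2950, 2900]);
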